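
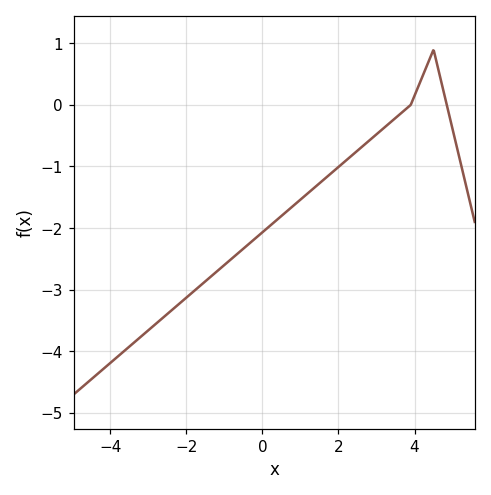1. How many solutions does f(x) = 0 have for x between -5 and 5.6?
2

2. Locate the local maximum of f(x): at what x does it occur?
4.6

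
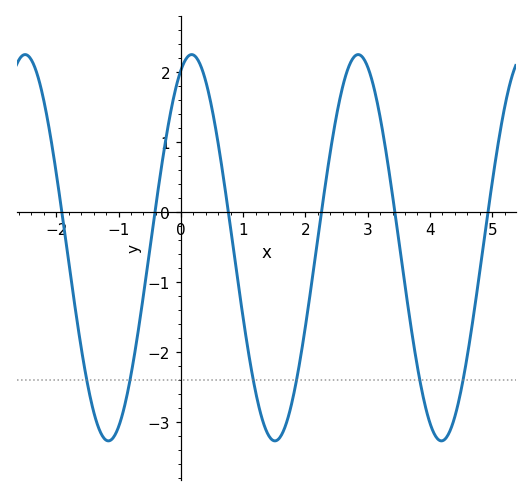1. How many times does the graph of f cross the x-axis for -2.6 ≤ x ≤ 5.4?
6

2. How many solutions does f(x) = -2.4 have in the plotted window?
6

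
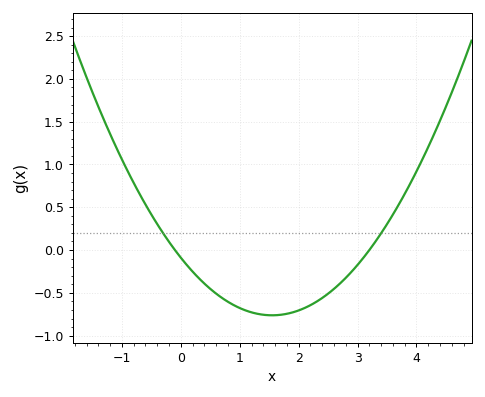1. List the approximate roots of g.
-0.1, 3.2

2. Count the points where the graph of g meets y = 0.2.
2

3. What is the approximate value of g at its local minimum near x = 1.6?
-0.75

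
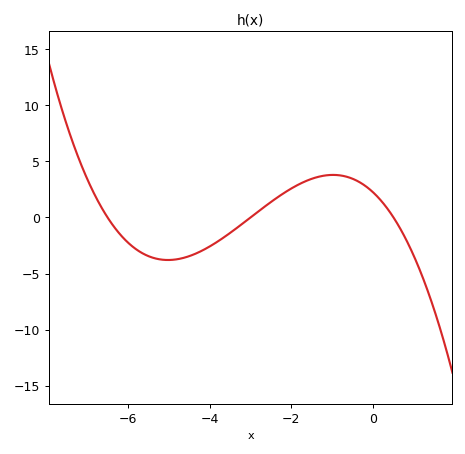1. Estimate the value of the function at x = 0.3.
1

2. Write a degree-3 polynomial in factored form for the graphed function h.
y = -0.23(x + 6.5)(x + 3)(x - 0.5)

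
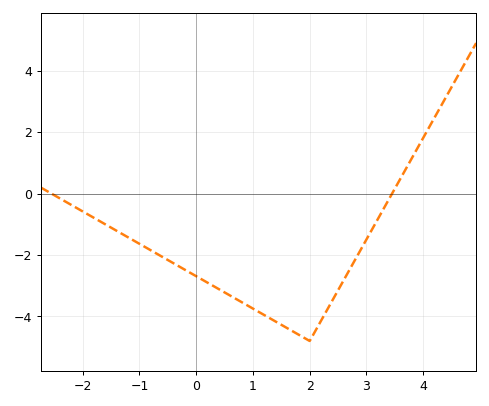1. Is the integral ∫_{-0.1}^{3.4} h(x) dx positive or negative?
negative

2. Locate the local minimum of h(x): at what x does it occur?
2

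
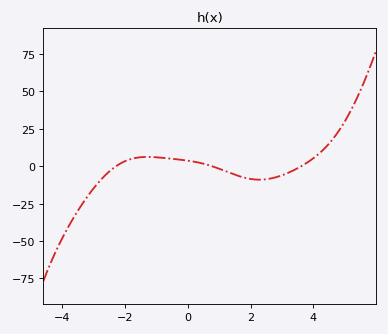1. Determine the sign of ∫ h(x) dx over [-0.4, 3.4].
negative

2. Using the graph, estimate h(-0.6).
6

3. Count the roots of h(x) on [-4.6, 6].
3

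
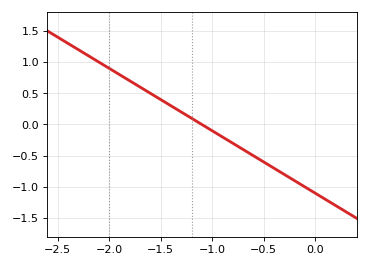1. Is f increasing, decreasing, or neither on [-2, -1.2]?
decreasing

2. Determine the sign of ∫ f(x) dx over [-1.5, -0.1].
negative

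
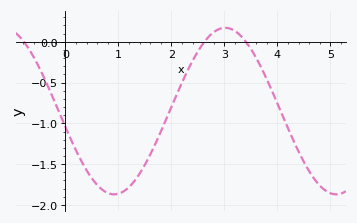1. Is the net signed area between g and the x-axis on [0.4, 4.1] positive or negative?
negative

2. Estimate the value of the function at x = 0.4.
-1.57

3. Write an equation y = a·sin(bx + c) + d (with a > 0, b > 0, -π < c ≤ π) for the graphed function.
y = 1.02sin(1.5x - 2.95) - 0.85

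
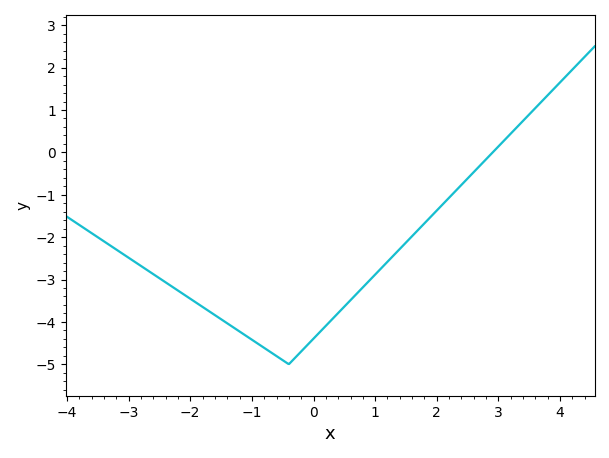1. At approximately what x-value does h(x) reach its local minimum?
-0.4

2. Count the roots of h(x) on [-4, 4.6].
1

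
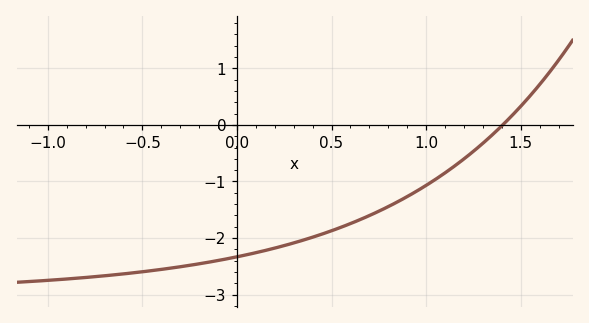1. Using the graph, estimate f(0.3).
-2.1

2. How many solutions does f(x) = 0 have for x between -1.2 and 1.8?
1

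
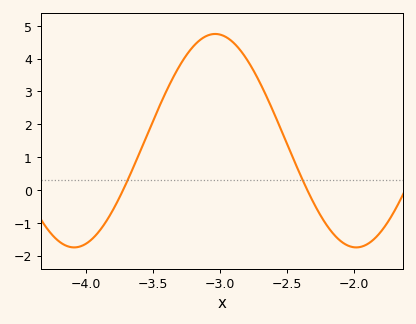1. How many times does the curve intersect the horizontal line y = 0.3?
2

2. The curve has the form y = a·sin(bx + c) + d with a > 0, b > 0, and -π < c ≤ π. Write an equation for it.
y = 3.25sin(3x - 1.9) + 1.5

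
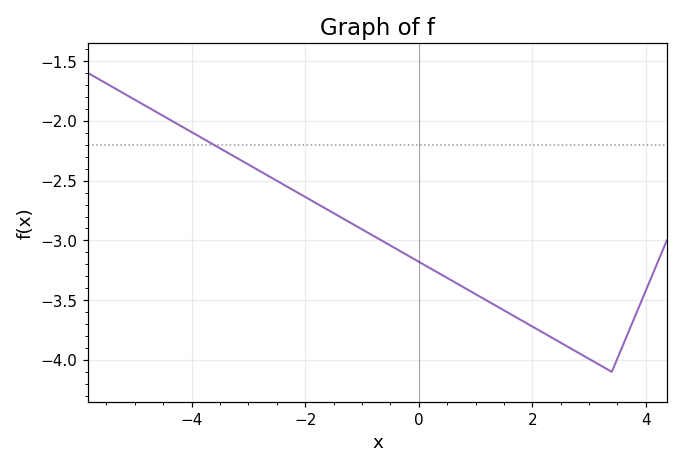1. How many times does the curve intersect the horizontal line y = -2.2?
1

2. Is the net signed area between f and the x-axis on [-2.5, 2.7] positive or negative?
negative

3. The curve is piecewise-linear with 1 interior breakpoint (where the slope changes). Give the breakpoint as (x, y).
(3.4, -4.1)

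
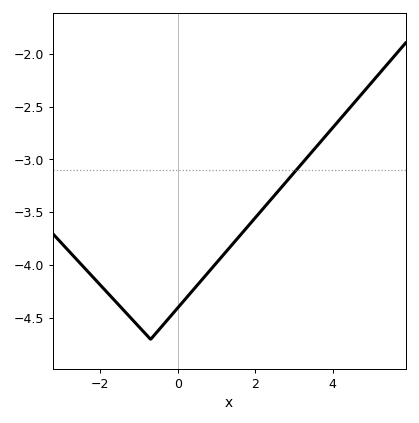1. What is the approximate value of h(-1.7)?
-4.31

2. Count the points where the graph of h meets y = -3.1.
1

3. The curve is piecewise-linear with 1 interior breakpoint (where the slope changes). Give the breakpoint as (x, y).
(-0.7, -4.7)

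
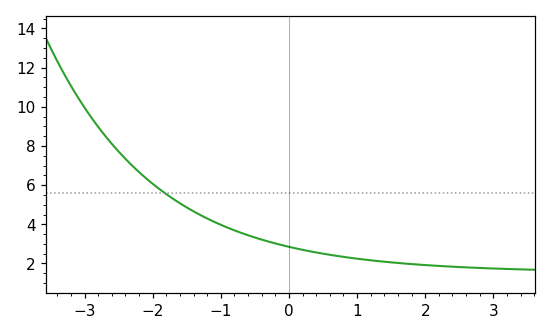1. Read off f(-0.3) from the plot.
3.12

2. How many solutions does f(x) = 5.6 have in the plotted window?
1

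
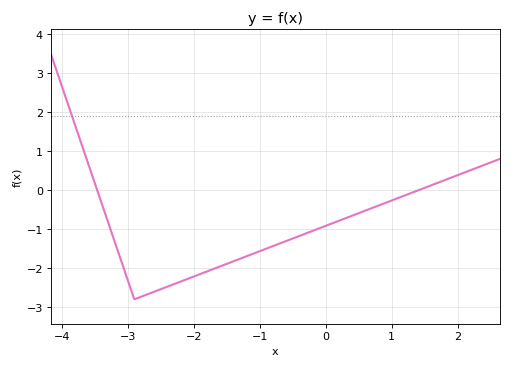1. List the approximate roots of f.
-3.46, 1.41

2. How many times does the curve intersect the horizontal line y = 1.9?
1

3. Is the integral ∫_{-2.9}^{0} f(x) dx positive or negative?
negative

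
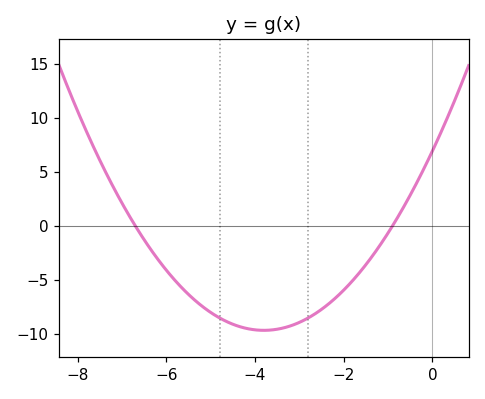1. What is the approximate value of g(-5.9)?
-4.5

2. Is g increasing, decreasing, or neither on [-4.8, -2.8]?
neither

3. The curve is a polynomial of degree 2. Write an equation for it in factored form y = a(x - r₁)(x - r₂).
y = 1.15(x + 6.7)(x + 0.9)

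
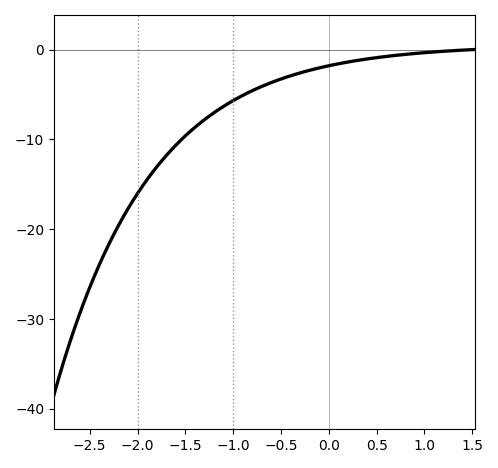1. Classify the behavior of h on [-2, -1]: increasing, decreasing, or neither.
increasing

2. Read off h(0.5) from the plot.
-1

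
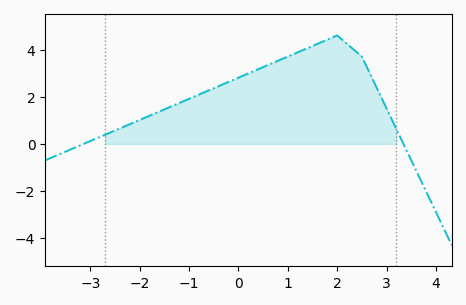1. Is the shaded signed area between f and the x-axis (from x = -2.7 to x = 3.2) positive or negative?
positive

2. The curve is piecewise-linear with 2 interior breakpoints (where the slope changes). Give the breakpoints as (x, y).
(2, 4.6); (2.5, 3.7)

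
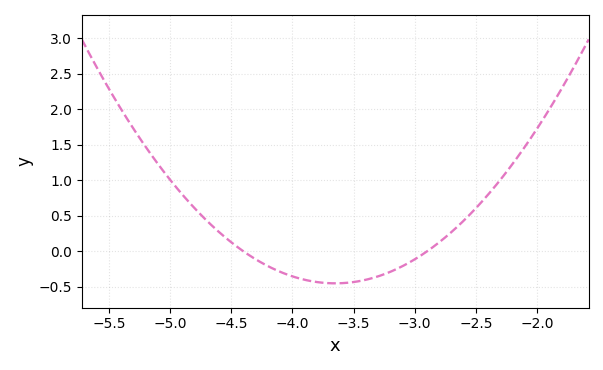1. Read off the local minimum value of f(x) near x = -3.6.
-0.45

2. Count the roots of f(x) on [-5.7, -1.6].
2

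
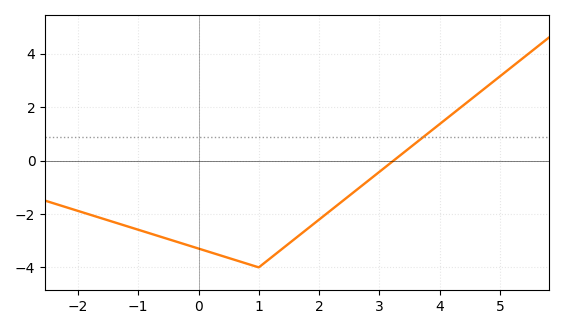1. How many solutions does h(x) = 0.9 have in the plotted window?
1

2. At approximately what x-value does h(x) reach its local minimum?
1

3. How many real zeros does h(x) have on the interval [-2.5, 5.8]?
1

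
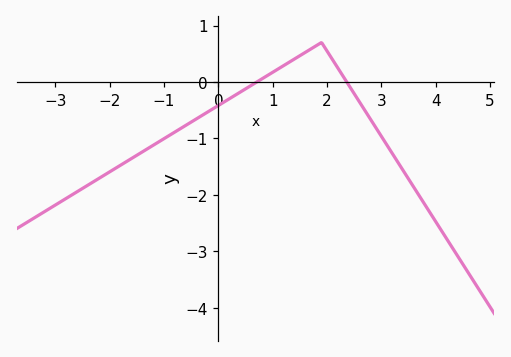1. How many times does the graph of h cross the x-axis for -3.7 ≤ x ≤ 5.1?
2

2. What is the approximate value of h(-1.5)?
-1.3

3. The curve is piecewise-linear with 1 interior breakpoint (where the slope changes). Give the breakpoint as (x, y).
(1.9, 0.7)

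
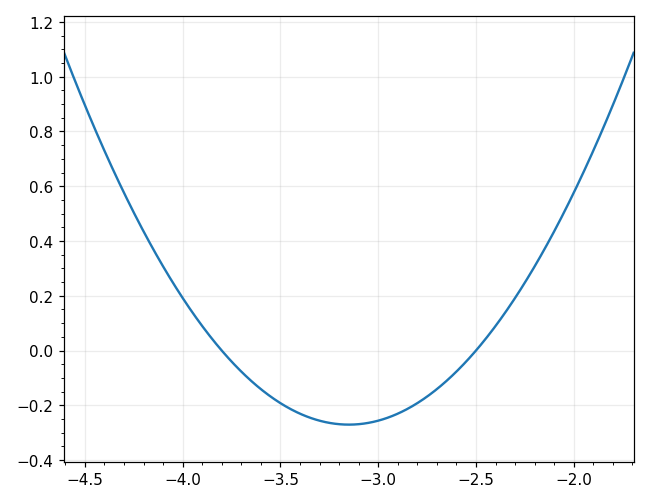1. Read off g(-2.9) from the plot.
-0.23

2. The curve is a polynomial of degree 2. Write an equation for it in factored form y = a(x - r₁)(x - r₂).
y = 0.64(x + 3.8)(x + 2.5)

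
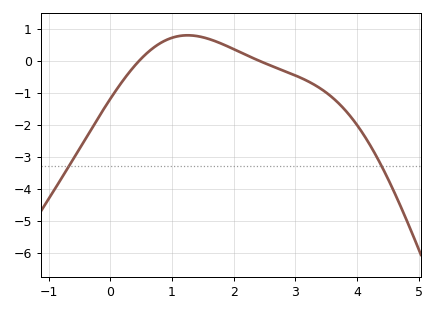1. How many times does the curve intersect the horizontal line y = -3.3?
2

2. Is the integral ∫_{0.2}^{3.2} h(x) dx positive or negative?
positive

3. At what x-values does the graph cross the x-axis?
0.5, 2.4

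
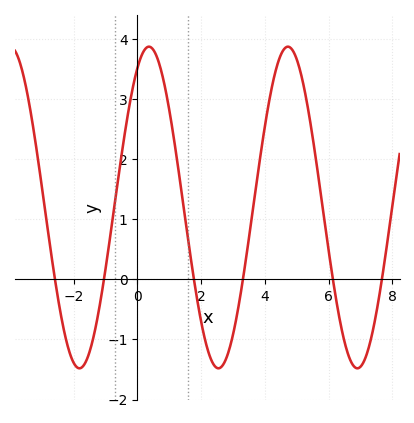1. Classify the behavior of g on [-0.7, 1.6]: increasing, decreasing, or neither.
neither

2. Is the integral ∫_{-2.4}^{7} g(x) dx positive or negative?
positive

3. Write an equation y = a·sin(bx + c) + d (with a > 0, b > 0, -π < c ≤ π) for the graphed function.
y = 2.68sin(1.4x + 1) + 1.2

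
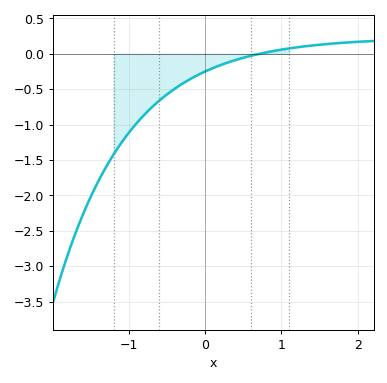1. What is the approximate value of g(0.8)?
0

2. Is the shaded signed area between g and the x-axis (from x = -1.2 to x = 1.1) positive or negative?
negative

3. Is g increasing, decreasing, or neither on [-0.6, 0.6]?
increasing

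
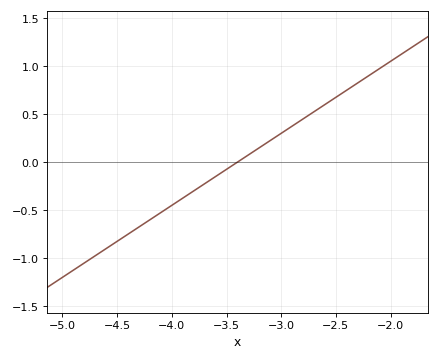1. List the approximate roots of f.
-3.4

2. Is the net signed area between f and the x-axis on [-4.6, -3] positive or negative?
negative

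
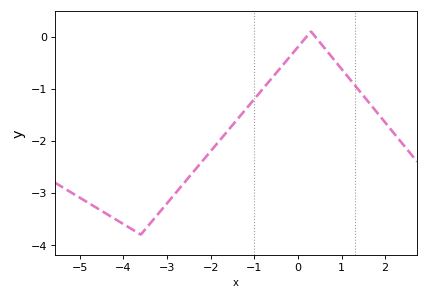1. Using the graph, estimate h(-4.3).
-3.45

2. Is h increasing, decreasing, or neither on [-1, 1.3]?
neither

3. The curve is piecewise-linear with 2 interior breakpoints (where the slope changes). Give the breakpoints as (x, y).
(-3.6, -3.8); (0.3, 0.1)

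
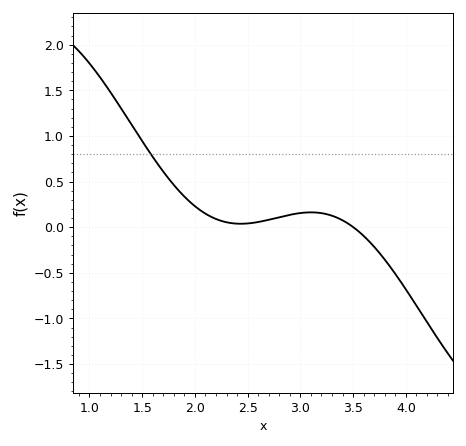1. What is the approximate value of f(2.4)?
0.05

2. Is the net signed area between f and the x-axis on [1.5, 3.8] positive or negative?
positive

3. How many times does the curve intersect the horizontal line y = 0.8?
1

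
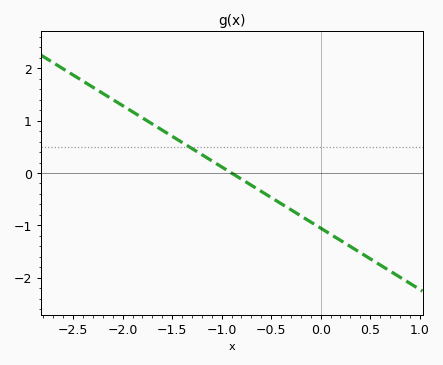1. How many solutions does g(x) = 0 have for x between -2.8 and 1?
1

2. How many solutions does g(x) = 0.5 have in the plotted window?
1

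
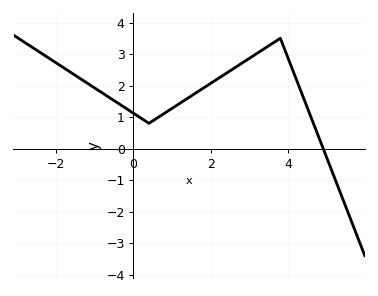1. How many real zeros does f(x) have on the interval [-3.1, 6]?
1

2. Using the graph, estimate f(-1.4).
2.24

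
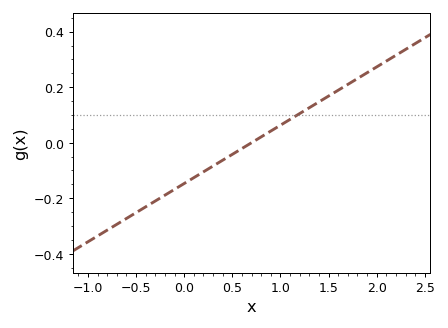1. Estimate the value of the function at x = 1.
0.063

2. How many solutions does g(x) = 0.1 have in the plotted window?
1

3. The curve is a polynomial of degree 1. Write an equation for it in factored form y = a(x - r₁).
y = 0.21(x - 0.7)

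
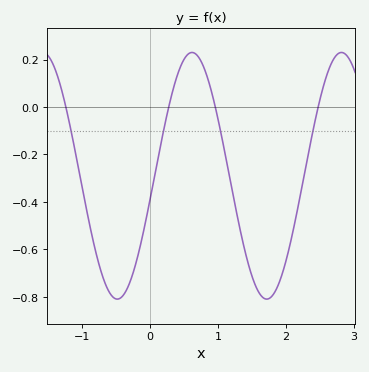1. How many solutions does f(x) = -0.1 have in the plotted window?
4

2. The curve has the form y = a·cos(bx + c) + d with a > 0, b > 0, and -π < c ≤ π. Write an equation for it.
y = 0.52cos(2.86x - 1.77) - 0.29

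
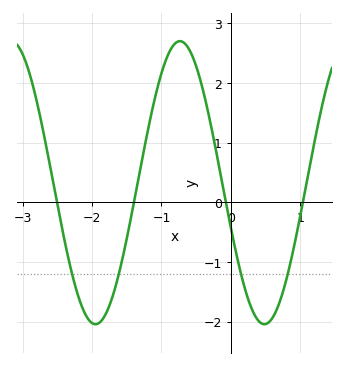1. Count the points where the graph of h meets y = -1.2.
4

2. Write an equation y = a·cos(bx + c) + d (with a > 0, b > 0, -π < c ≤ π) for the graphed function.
y = 2.37cos(2.58x + 1.89) + 0.33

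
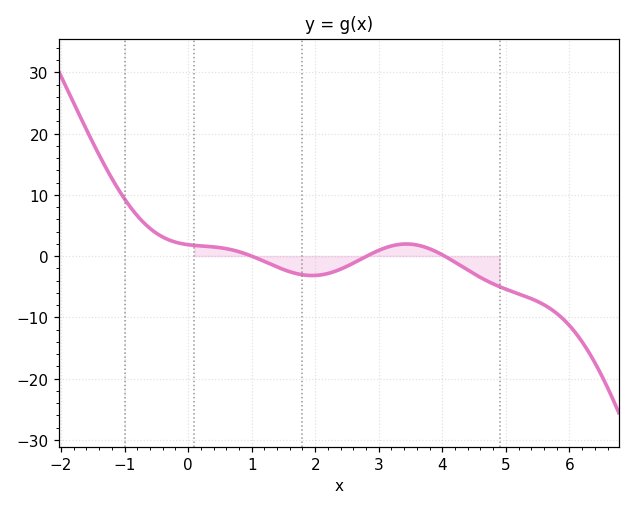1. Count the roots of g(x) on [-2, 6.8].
3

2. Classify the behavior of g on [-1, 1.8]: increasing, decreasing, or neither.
decreasing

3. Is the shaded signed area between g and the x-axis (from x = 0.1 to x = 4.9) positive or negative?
negative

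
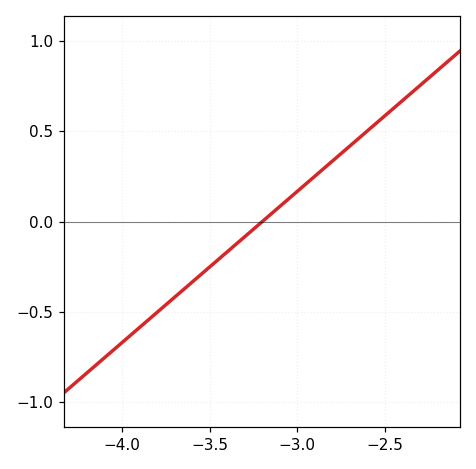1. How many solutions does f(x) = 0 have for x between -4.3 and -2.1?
1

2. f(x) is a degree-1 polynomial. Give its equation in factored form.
y = 0.84(x + 3.2)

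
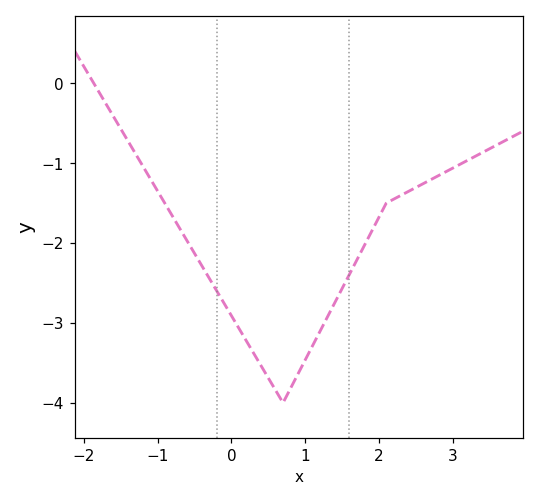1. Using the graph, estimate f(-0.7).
-1.82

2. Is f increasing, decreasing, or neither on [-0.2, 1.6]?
neither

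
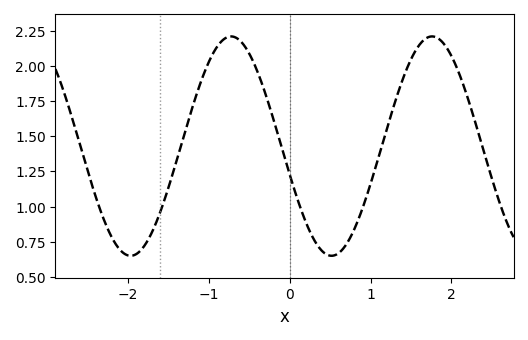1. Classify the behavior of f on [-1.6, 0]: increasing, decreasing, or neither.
neither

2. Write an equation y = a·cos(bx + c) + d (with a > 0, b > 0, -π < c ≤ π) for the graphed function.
y = 0.78cos(2.5x + 1.8) + 1.43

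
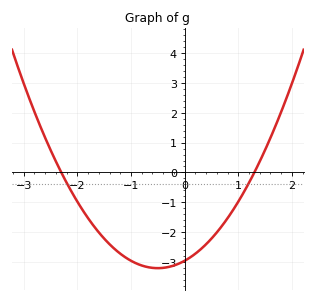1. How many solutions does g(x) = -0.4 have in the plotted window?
2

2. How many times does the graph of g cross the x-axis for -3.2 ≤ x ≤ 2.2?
2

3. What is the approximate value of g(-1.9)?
-1.27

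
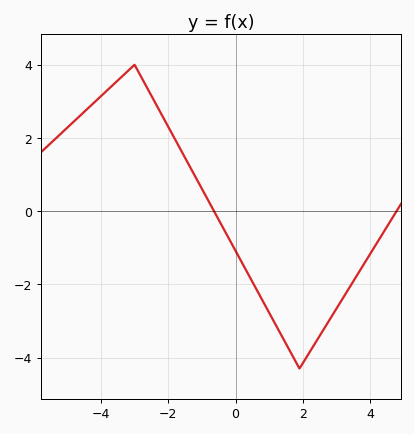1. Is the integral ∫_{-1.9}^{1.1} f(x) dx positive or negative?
negative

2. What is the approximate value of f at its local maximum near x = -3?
4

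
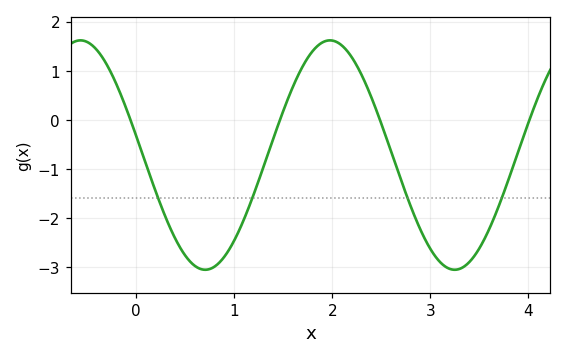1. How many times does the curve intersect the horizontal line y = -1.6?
4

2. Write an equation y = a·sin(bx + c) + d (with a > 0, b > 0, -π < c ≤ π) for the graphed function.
y = 2.34sin(2.5x + 3) - 0.72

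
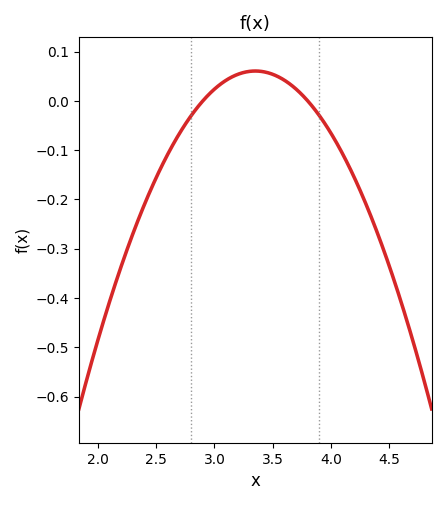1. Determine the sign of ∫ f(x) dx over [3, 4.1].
positive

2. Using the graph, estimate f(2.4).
-0.21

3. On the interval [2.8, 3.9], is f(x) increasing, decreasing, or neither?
neither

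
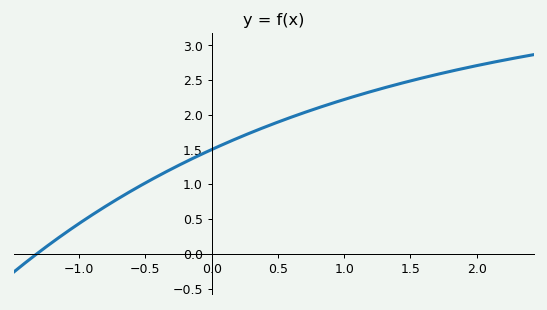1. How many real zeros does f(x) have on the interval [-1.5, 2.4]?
1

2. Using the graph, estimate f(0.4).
1.82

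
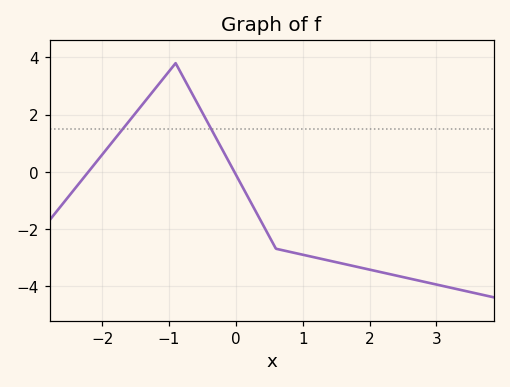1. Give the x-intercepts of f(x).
-2.2, -0.023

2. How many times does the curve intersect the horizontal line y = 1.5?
2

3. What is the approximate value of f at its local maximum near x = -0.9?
3.8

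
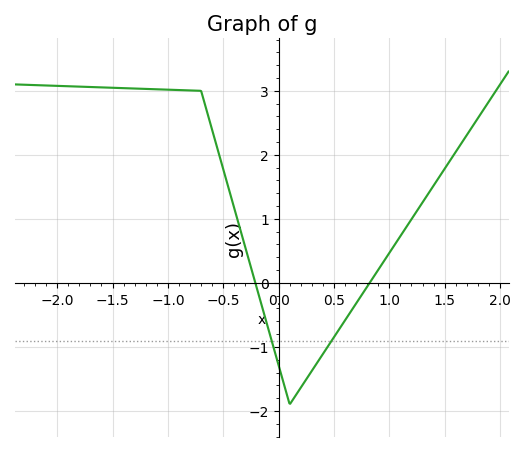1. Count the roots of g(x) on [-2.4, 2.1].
2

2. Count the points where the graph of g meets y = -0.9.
2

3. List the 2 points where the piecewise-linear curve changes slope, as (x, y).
(-0.7, 3); (0.1, -1.9)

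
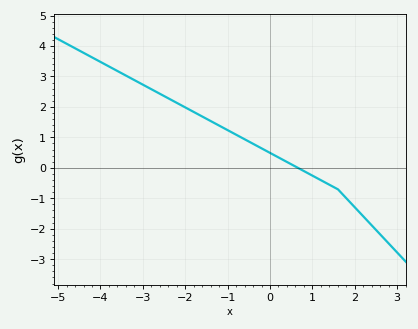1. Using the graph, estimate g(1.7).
-0.848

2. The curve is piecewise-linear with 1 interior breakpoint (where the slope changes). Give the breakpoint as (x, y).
(1.6, -0.7)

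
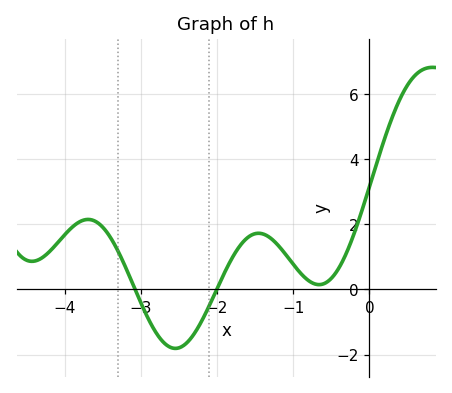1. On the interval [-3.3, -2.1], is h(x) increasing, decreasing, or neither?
neither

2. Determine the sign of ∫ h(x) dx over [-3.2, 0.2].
positive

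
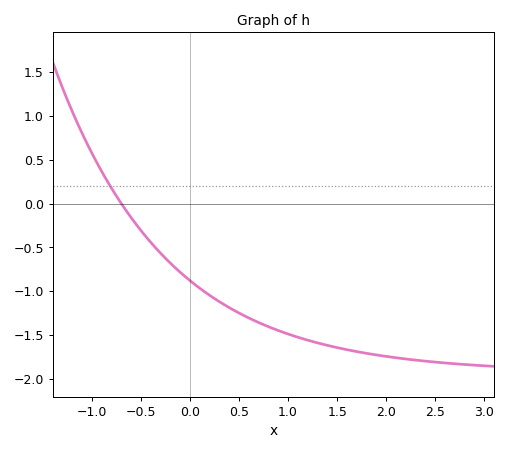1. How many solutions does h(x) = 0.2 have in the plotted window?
1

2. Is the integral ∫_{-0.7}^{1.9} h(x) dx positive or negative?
negative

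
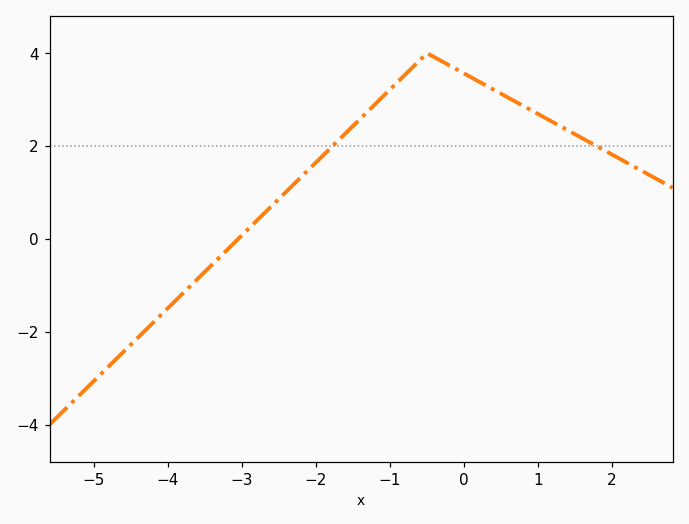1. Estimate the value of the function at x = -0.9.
3.4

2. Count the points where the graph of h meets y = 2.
2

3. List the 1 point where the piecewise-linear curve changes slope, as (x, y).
(-0.5, 4)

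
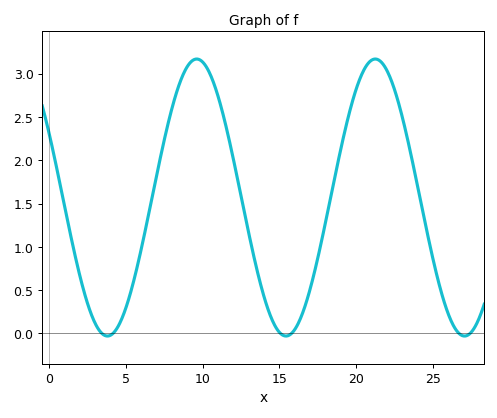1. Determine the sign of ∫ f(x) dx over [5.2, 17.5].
positive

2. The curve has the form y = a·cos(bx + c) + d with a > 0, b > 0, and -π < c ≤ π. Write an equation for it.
y = 1.6cos(0.54x + 1.09) + 1.57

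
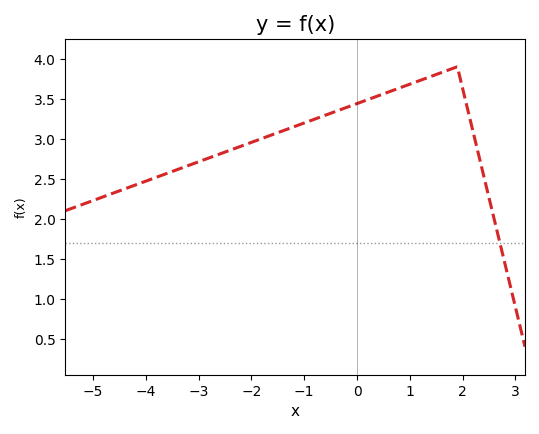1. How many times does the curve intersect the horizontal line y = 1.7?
1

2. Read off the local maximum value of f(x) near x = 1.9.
3.9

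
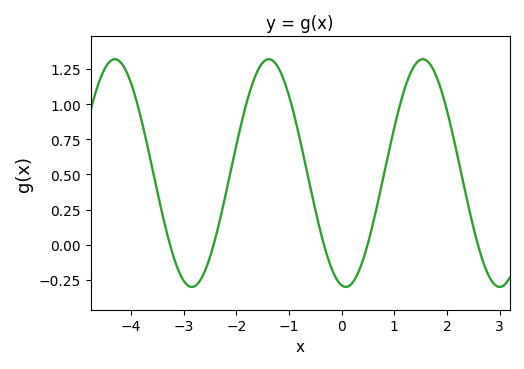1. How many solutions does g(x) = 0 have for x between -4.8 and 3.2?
5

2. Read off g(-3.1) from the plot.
-0.18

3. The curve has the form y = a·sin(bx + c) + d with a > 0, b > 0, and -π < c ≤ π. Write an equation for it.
y = 0.81sin(2.1x - 1.7) + 0.51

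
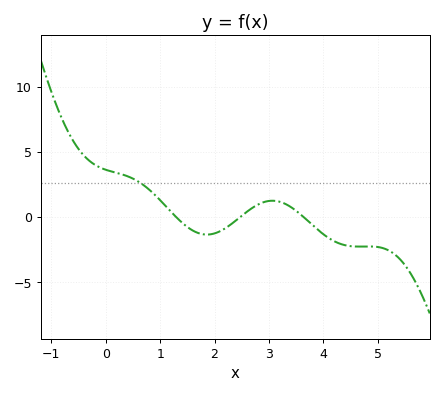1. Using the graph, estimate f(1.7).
-1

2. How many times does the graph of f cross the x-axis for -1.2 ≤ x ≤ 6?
3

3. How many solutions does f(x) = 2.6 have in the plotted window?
1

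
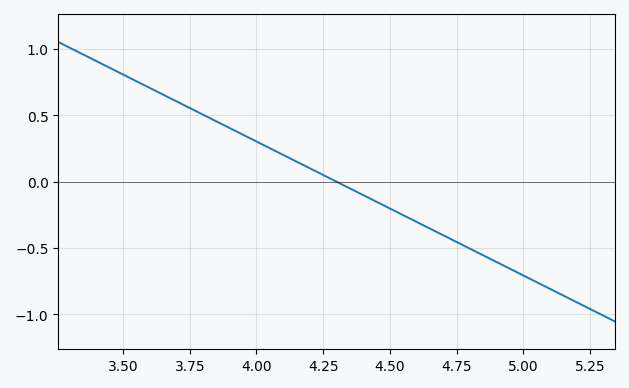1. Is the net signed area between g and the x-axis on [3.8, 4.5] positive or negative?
positive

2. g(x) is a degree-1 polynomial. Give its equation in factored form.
y = -1.01(x - 4.3)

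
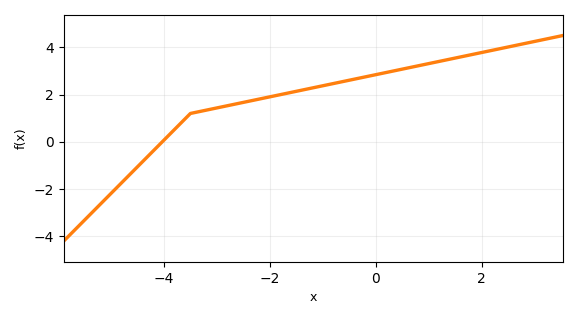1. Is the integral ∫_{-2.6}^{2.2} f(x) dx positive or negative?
positive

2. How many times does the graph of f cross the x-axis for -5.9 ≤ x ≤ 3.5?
1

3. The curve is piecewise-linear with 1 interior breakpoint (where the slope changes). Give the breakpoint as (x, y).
(-3.5, 1.2)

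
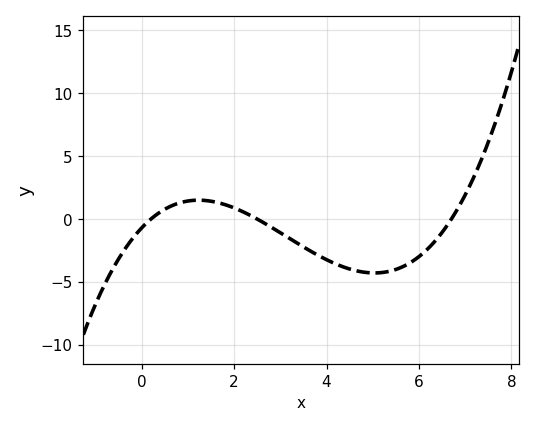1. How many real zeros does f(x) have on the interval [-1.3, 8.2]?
3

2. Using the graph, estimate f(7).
2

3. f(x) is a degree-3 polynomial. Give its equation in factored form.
y = 0.21(x - 0.2)(x - 2.5)(x - 6.7)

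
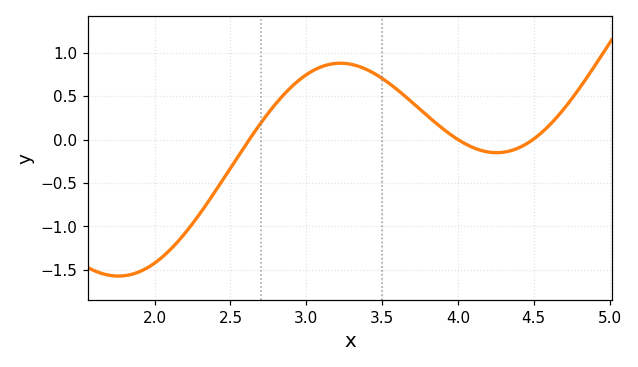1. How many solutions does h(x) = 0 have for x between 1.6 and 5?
3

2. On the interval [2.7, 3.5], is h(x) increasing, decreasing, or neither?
neither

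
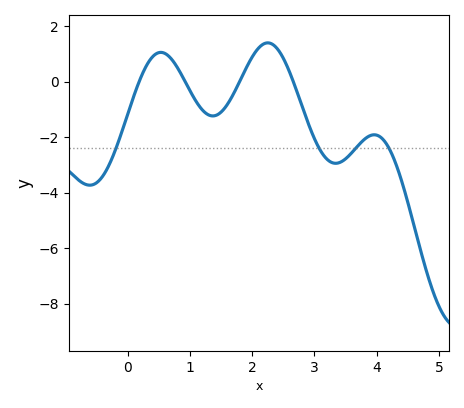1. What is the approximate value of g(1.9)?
0.485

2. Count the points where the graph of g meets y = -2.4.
4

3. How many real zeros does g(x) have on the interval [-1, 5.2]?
4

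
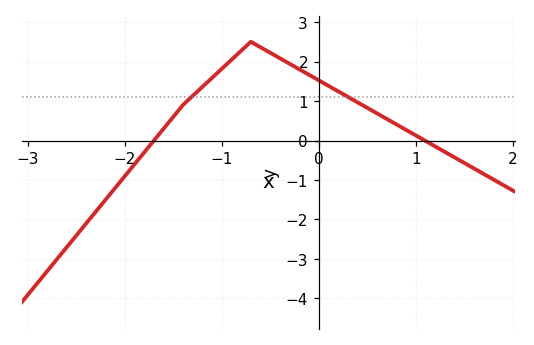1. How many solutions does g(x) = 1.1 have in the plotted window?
2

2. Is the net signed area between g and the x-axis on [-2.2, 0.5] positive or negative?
positive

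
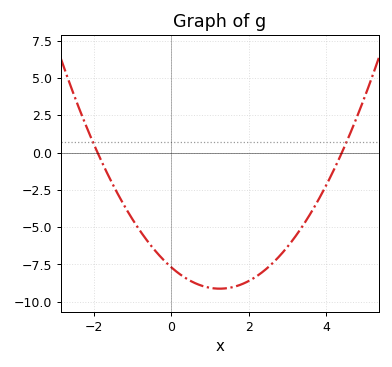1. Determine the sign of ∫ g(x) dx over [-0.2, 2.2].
negative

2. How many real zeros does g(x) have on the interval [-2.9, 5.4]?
2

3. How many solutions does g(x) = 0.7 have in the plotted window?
2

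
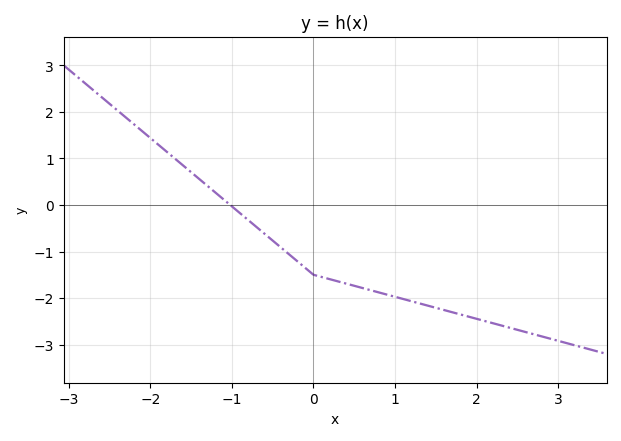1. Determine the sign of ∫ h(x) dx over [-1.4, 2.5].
negative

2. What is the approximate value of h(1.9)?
-2.4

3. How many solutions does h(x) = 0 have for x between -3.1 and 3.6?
1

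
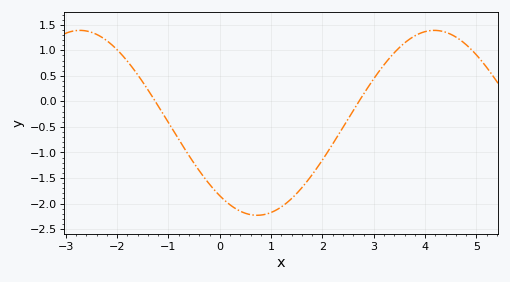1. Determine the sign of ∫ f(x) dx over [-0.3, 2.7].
negative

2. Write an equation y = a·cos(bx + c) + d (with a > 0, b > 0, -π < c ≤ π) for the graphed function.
y = 1.81cos(0.91x + 2.5) - 0.42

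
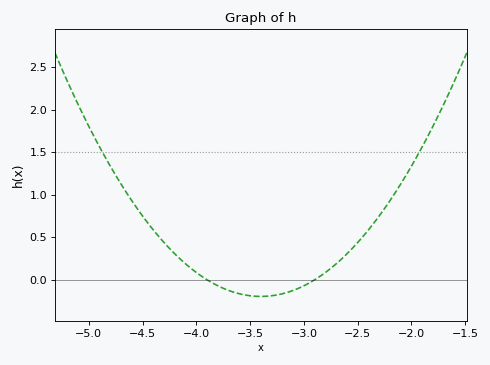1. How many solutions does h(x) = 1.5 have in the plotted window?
2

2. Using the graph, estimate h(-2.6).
0.3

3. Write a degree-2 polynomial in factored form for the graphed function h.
y = 0.78(x + 3.9)(x + 2.9)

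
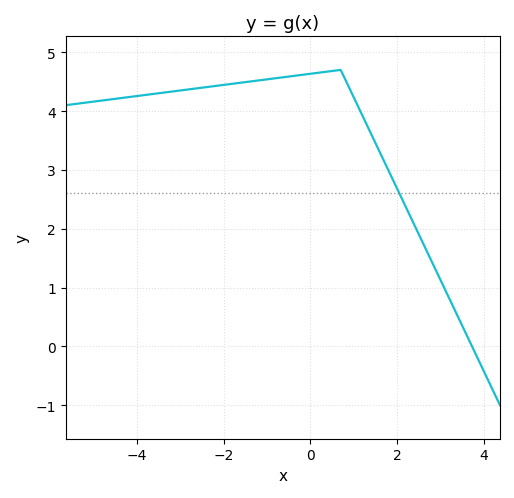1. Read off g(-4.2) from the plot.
4.2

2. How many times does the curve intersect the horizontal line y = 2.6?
1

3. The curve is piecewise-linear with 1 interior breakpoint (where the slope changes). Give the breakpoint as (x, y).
(0.7, 4.7)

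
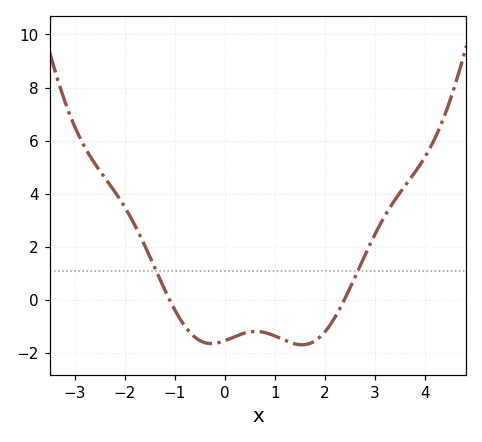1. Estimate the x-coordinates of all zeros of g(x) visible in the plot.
-1.11, 2.39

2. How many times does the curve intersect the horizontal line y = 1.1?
2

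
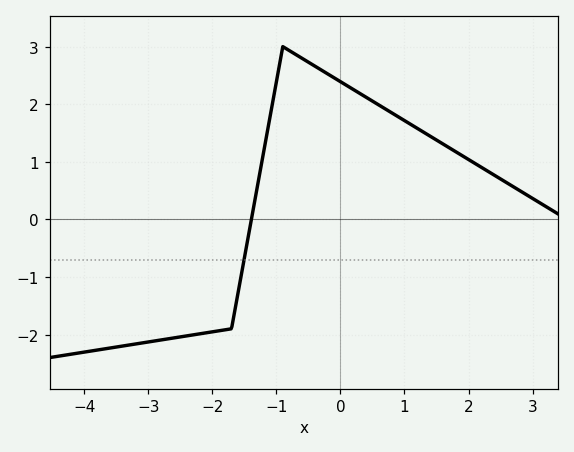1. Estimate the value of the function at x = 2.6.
0.634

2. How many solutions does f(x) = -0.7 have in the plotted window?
1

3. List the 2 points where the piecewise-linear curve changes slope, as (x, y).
(-1.7, -1.9); (-0.9, 3)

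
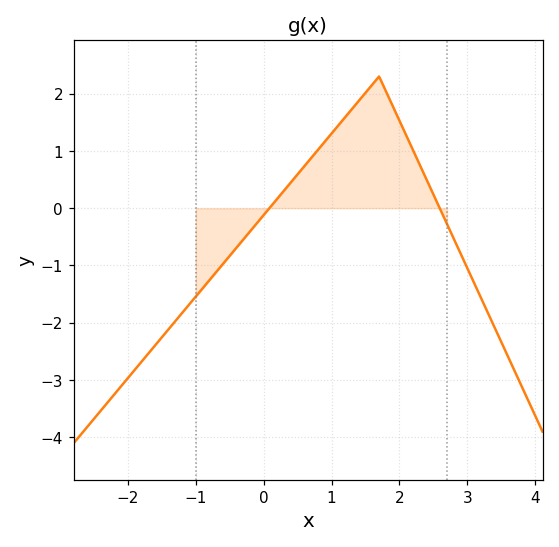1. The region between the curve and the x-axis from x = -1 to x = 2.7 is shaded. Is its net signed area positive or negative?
positive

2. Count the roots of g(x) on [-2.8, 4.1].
2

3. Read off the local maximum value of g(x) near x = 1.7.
2.3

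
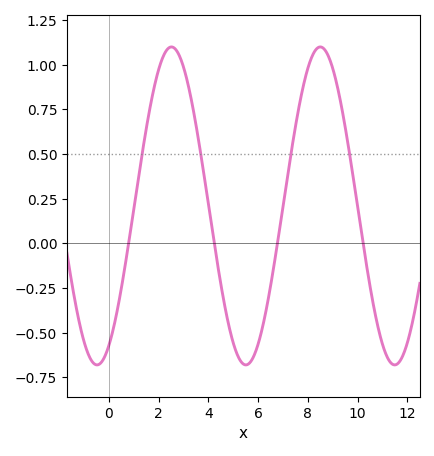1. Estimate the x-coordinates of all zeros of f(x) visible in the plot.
0.794, 4.24, 6.78, 10.2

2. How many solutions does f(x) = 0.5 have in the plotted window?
4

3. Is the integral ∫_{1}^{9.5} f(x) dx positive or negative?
positive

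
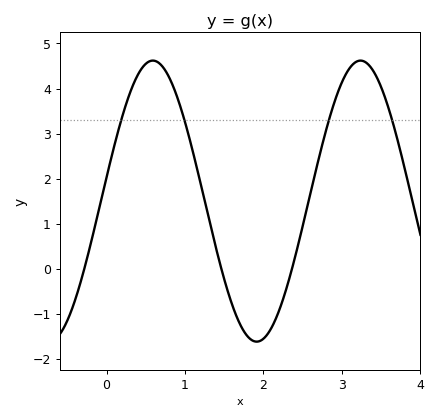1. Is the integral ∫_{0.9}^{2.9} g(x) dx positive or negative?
positive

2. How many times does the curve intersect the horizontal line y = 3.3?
4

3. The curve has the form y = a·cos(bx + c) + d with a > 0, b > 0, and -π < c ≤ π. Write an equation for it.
y = 3.12cos(2.37x - 1.4) + 1.5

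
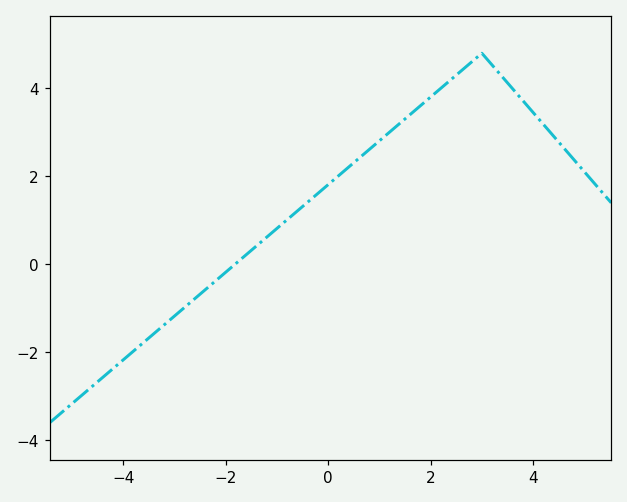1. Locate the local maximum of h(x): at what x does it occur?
3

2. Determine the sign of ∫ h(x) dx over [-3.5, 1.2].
positive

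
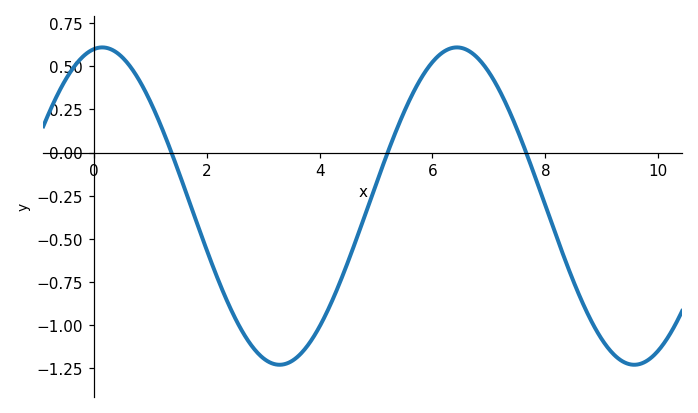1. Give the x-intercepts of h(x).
1.38, 5.21, 7.66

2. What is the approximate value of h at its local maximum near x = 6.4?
0.61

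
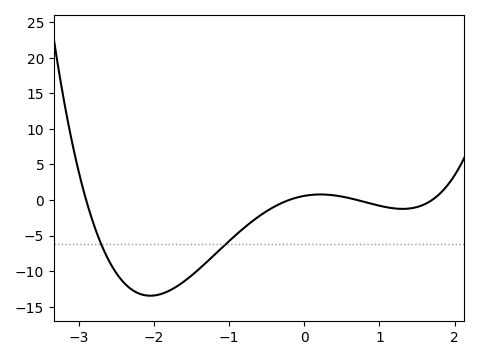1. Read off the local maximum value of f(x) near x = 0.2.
1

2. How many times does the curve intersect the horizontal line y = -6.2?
2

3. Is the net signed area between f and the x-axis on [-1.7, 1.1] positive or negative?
negative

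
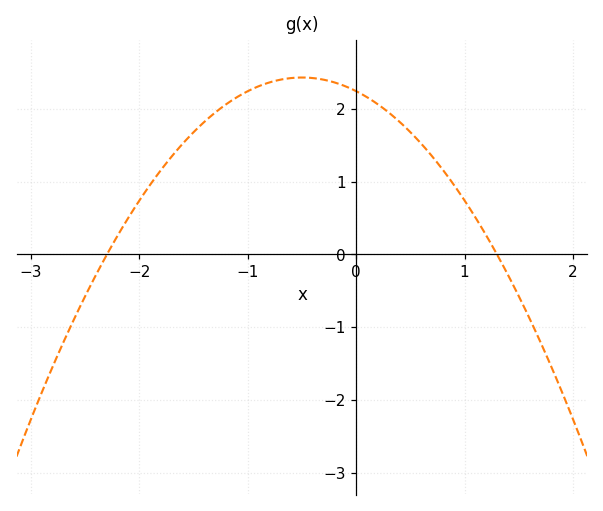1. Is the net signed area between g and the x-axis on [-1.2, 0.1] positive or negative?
positive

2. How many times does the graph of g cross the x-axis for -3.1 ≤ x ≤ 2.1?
2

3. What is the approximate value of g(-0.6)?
2.4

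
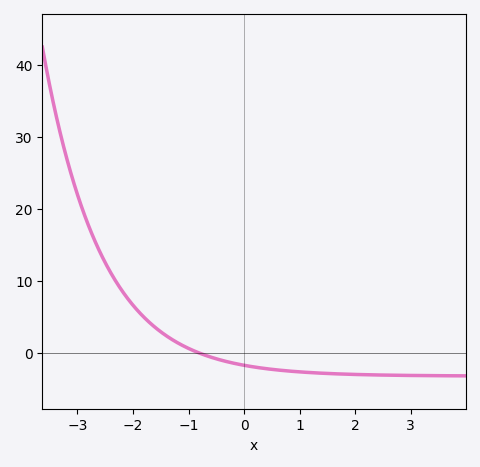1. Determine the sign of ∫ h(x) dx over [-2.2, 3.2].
negative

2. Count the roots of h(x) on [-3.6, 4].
1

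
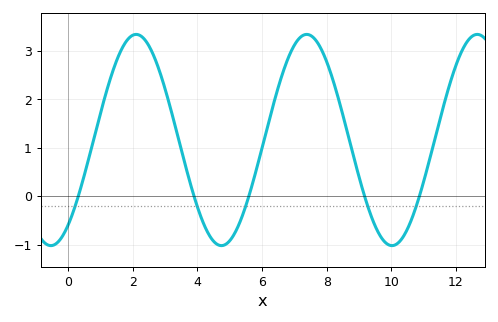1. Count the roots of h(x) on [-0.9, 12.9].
5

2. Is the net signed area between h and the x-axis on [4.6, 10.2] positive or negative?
positive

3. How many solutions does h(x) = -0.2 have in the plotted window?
5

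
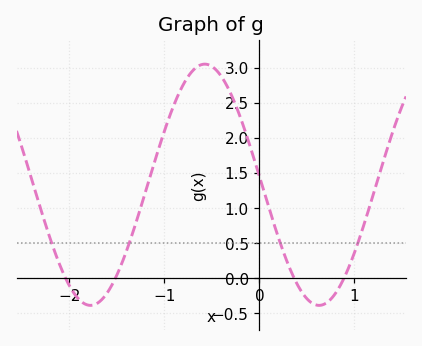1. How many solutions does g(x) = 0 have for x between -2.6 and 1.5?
4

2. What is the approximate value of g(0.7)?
-0.36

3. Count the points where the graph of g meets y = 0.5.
4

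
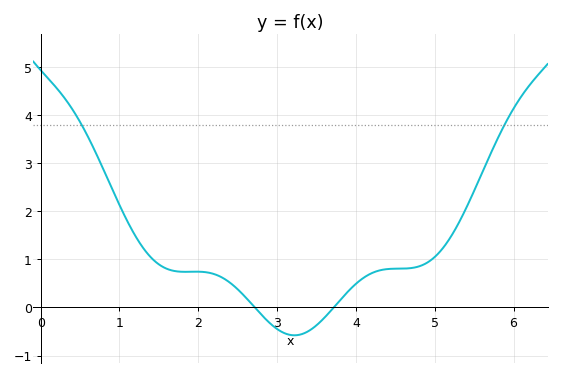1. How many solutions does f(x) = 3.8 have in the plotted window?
2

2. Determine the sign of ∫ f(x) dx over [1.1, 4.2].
positive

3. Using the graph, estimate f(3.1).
-0.539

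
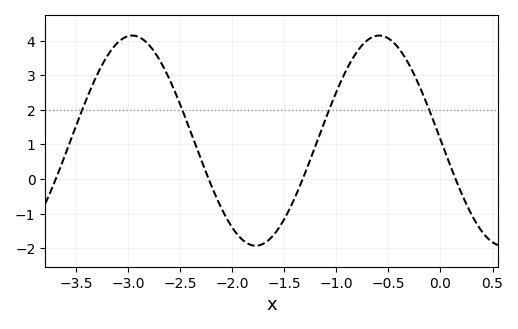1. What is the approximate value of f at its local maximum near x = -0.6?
4.1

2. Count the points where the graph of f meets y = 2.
4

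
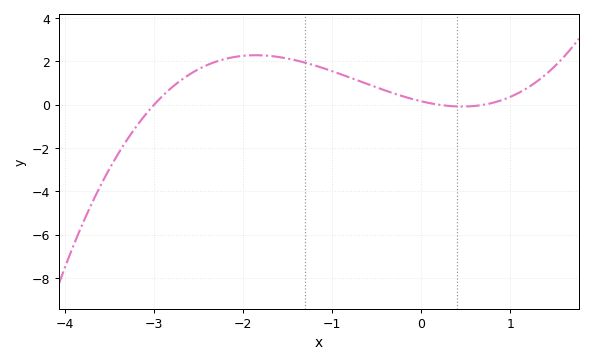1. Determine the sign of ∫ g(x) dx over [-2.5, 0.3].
positive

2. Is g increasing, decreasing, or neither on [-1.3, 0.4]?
decreasing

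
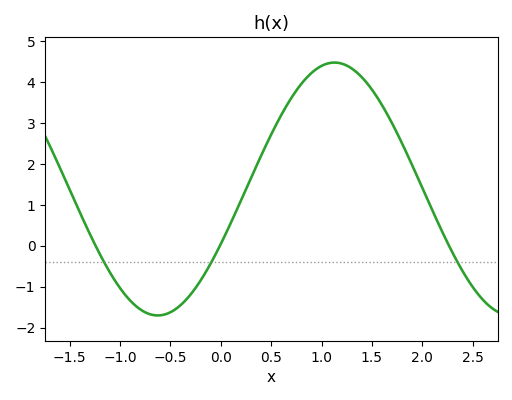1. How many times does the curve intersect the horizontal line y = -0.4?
3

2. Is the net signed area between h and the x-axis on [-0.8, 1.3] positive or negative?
positive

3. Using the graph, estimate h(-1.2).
-0.21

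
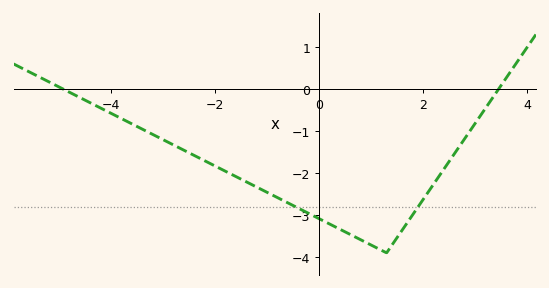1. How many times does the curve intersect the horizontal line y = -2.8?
2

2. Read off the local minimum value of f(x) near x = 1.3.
-3.9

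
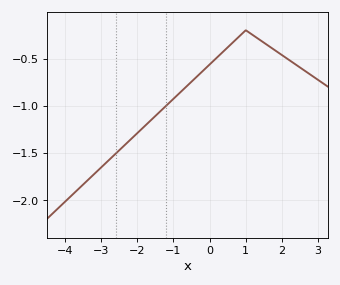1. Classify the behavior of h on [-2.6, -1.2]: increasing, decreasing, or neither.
increasing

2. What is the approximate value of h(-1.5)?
-1.1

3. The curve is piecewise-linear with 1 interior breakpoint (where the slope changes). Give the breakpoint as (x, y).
(1, -0.2)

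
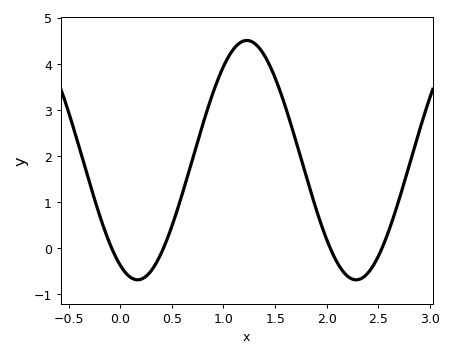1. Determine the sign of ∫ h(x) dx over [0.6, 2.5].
positive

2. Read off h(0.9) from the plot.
3.4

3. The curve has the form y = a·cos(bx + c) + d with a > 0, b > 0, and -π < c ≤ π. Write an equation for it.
y = 2.6cos(3x + 2.6) + 1.91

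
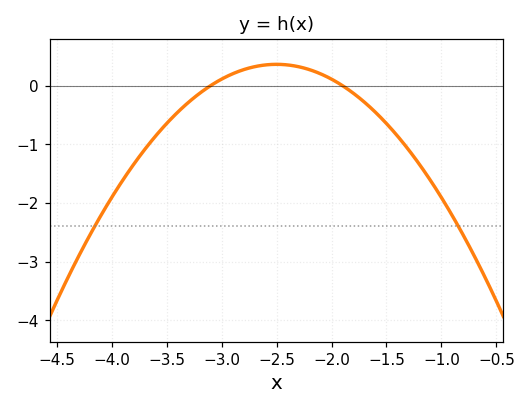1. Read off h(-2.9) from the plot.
0.202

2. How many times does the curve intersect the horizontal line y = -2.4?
2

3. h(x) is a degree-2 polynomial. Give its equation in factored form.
y = -1.01(x + 3.1)(x + 1.9)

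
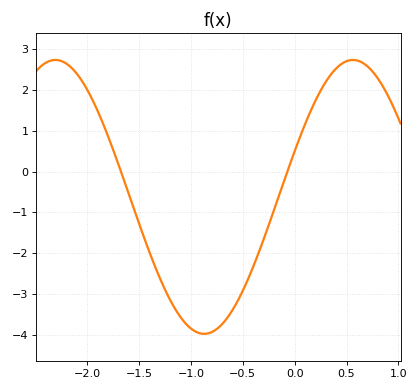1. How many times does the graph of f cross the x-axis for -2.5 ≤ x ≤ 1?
2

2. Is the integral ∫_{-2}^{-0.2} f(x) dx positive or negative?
negative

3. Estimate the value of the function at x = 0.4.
2.5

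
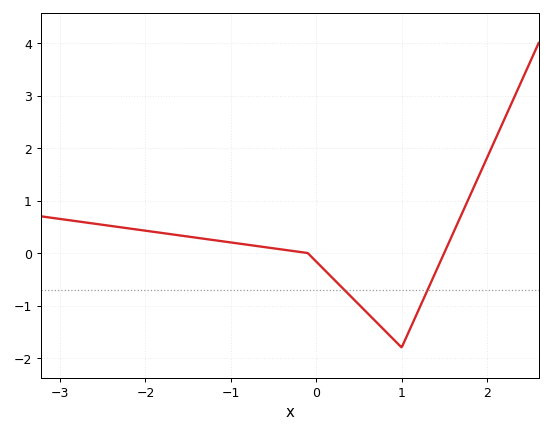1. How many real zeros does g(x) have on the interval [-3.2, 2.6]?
2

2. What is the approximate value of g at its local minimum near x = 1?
-1.8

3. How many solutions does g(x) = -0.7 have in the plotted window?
2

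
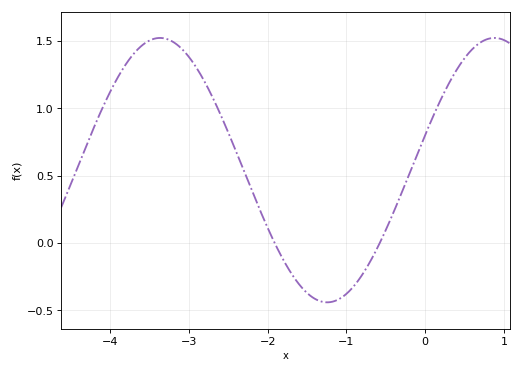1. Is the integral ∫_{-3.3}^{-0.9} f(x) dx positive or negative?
positive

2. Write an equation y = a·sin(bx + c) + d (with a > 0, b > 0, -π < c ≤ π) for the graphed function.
y = 0.98sin(1.48x + 0.27) + 0.54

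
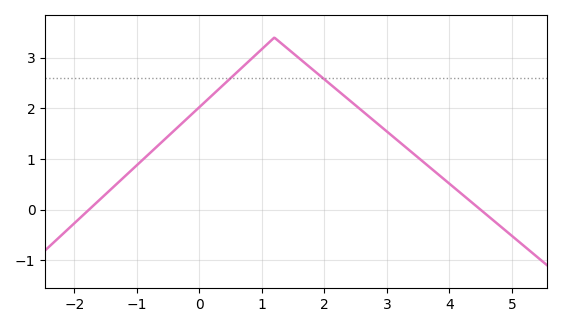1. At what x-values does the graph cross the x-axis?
-1.8, 4.4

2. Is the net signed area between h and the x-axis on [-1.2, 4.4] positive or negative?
positive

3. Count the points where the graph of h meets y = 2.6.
2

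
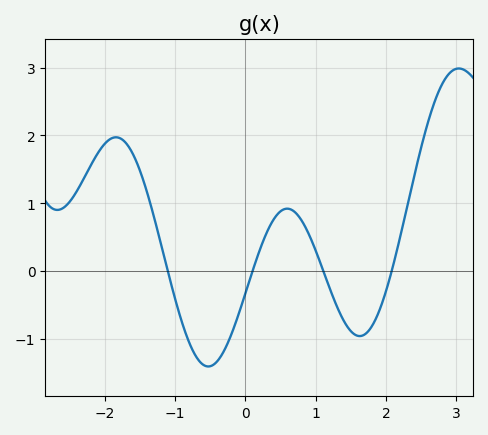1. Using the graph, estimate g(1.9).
-0.593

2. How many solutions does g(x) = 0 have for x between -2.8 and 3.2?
4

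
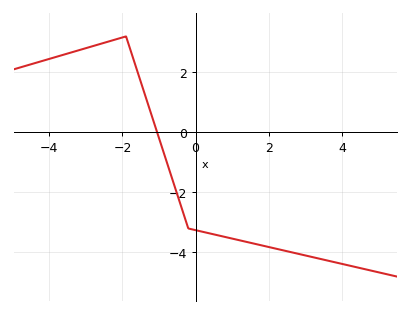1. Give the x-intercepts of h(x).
-1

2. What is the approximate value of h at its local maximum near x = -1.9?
3.2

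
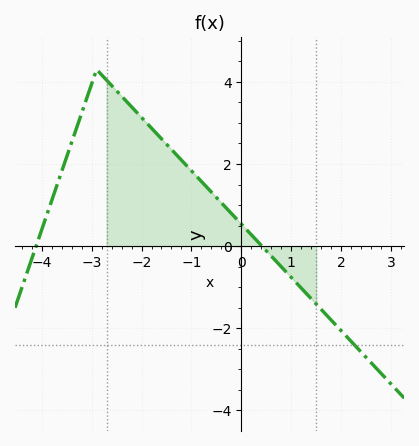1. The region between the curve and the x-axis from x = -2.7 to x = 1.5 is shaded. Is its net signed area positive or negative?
positive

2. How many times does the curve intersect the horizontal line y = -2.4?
1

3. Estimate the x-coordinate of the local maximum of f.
-3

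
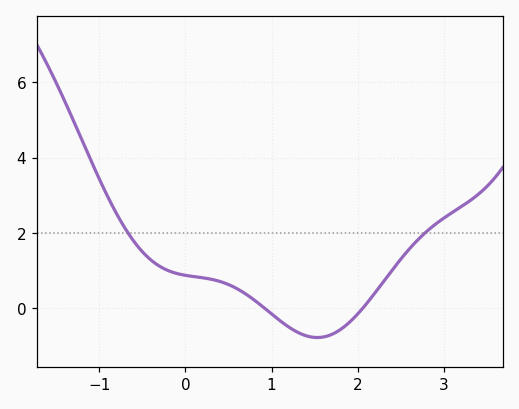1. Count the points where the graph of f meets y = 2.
2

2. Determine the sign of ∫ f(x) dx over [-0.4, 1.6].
positive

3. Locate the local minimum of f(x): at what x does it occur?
1.5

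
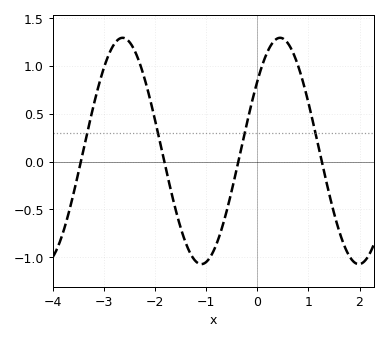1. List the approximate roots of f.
-3.45, -1.82, -0.37, 1.26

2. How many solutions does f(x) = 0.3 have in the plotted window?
4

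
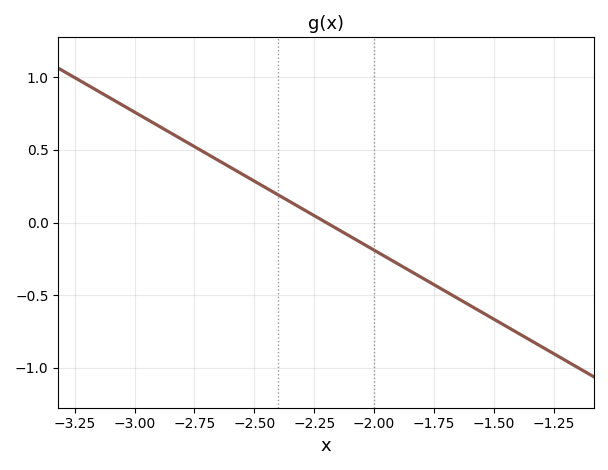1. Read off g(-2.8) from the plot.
0.57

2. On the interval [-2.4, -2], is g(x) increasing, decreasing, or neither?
decreasing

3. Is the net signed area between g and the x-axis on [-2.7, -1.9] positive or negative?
positive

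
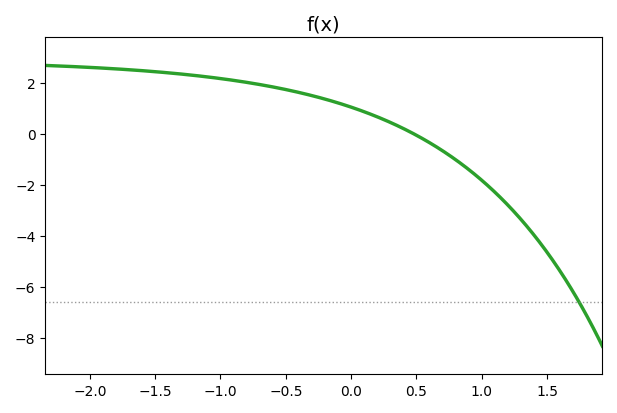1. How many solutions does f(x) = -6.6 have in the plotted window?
1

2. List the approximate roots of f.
0.48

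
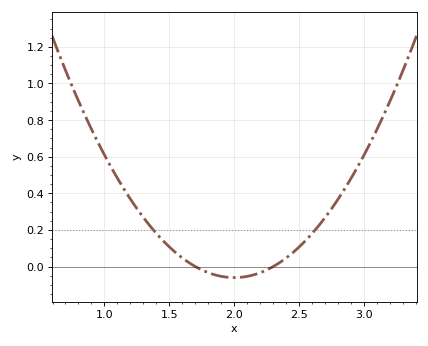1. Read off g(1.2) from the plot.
0.369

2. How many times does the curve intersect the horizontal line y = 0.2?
2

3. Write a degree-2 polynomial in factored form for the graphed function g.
y = 0.67(x - 1.7)(x - 2.3)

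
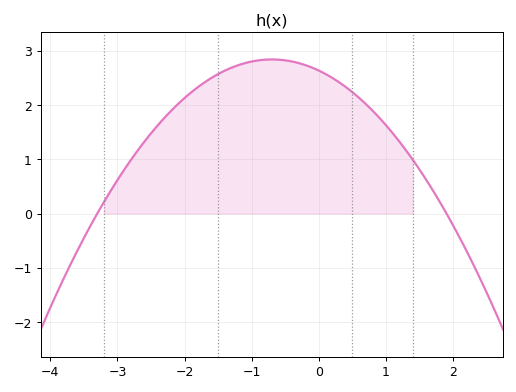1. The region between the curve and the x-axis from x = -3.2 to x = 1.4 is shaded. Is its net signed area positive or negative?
positive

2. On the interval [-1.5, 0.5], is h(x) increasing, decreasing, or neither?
neither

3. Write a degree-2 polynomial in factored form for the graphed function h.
y = -0.42(x + 3.3)(x - 1.9)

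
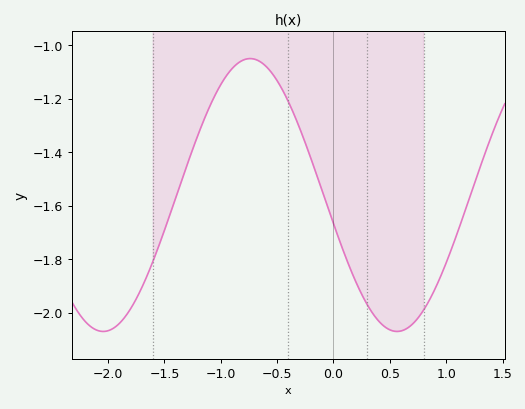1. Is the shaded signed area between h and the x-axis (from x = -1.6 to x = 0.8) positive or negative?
negative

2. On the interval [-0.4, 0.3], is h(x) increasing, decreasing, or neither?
decreasing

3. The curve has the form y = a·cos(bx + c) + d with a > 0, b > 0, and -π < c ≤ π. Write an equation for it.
y = 0.51cos(2.41x + 1.78) - 1.56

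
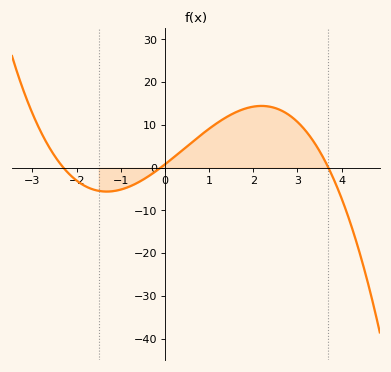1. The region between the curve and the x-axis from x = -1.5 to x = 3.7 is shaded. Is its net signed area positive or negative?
positive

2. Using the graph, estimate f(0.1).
1.61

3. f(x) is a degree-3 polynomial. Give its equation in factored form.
y = -0.93(x + 2.3)(x + 0.1)(x - 3.7)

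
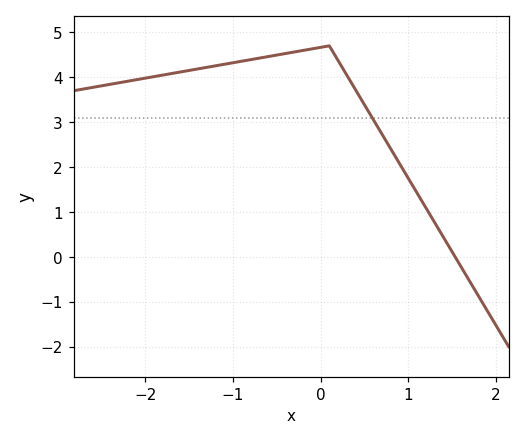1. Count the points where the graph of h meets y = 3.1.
1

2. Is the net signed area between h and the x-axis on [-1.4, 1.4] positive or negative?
positive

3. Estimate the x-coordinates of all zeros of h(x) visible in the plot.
1.5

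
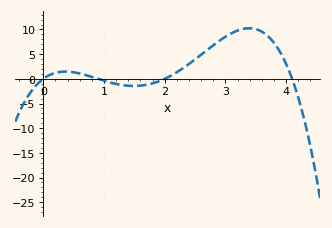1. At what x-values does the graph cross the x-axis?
0, 0.9, 2, 4.1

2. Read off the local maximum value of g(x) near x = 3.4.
10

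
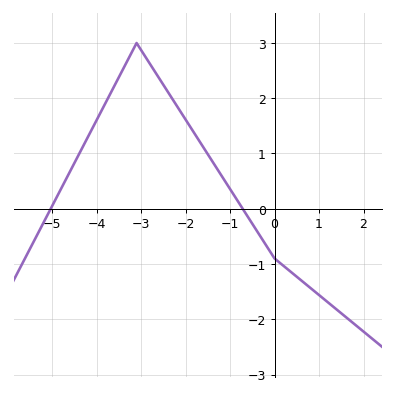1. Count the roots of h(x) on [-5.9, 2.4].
2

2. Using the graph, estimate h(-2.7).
2.5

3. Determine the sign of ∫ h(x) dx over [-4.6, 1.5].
positive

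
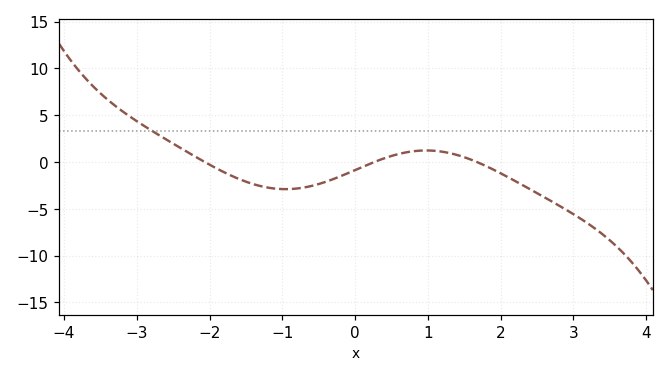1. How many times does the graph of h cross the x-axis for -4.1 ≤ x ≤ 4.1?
3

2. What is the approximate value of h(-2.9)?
4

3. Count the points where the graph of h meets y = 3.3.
1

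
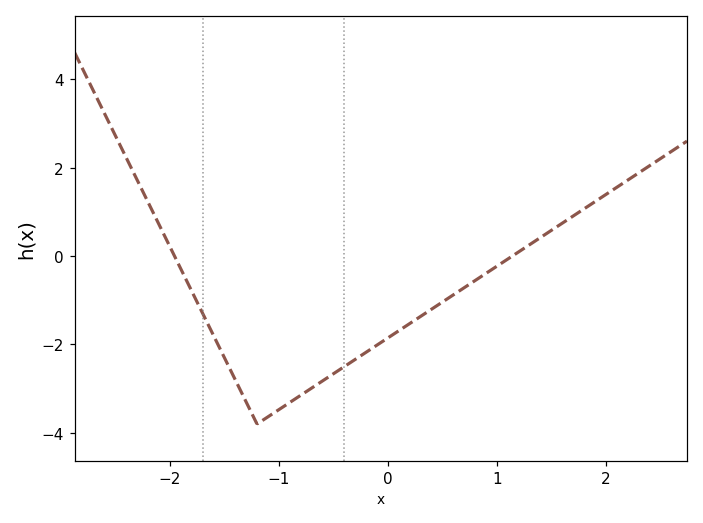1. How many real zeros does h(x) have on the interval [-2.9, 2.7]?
2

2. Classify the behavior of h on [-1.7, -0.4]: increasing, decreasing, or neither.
neither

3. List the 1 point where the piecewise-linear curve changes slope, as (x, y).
(-1.2, -3.8)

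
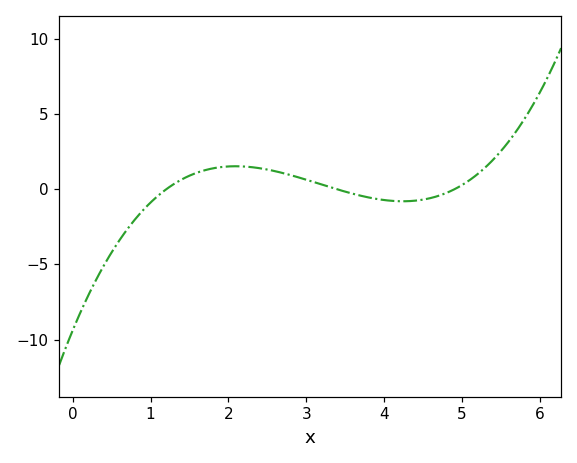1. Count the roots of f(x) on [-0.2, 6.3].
3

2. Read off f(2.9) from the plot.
1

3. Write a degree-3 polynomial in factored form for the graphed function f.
y = 0.47(x - 1.2)(x - 3.4)(x - 4.9)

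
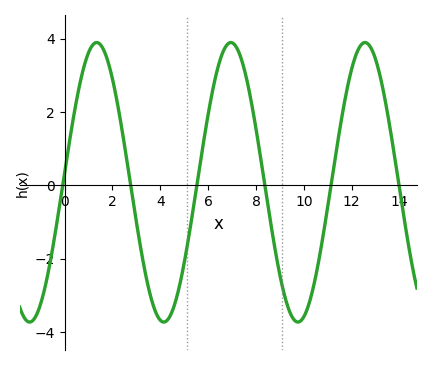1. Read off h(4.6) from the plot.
-3.2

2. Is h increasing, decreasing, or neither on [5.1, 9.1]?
neither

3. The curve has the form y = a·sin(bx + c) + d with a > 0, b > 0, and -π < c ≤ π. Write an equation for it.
y = 3.81sin(1.1x + 0.07) + 0.08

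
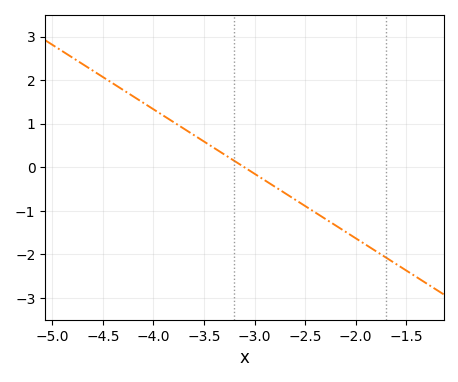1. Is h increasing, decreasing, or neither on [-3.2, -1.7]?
decreasing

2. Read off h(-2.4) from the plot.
-1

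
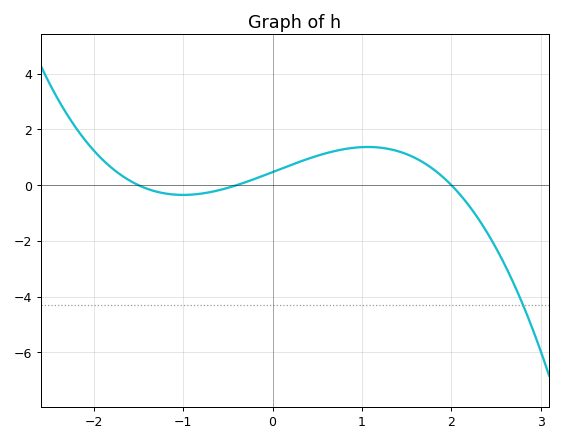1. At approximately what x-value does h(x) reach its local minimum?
-1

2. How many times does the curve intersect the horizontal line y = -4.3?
1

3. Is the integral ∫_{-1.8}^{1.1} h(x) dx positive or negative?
positive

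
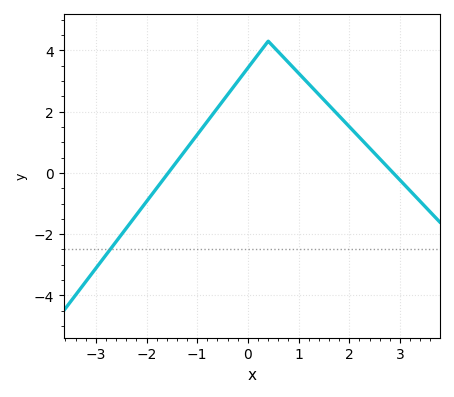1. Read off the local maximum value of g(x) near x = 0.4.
4.2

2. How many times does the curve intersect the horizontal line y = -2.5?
1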